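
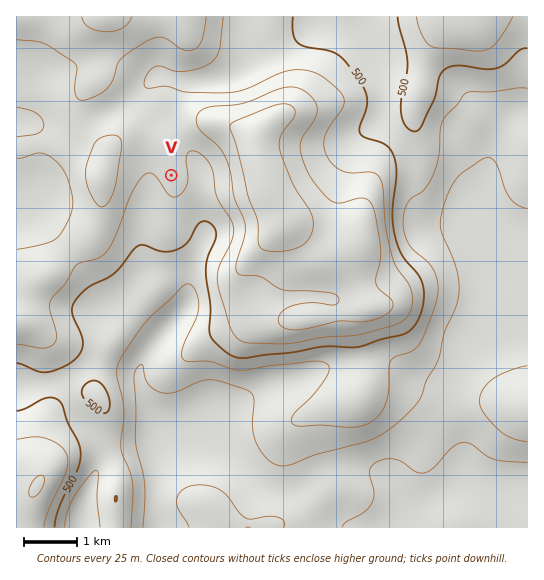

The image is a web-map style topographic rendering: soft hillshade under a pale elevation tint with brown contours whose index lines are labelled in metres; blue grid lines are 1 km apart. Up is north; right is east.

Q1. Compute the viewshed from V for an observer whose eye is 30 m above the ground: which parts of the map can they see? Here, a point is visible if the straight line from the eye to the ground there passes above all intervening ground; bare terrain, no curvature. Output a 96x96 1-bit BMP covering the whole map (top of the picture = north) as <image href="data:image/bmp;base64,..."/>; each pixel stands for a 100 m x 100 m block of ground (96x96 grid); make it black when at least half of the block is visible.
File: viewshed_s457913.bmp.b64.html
<image width="96" height="96" href="data:image/bmp;base64,Qk2+BAAAAAAAAD4AAAAoAAAAYAAAAGAAAAABAAEAAAAAAIAEAAATCwAAEwsAAAIAAAAAAAAA////AAAAAAAGAB////+AAAAAAAAAAB/8f/+AAAAAAAAAAB/8f/8AAAAAAAAAAB////4AAAAAAAAAAD////wAAAAAAAAAAH////gAAAAAAACAAf////AAAAAAAAD8Af///+AAAAAAAAD/Af///8AAAAAAAAD/gP///4AAAAAAAAD/4P///wAAAAAAAAD/+P///AAAAAAAAAD/+H//8AAAAAAAAAD/+H//wAAAAAAAAAD/+H//AAAAAAAAAAD/+D/wAAAAAAAAAAD/8D/gAAAAAAAAAAD/8D/AAAAAAAAAAAD/4D/AAAAAAAAAAAD/4D+AAAAAAAAAAAD/4D+AAAAAAAAAAAD/4H+AAAAAAAAAAAA/4H+AAAAAAAAAAAAf4P+AAAAAAAAAAAAP8/+AAAAAAAAAAAAD//+AAAAAAAAAAAAB//+AAAAAAAAAAAAA///AAAAAAAAAAAAAf//4AAAAAAAAAAAAP//8AAAAAAAAAAAAH/H+AAAAAAAAAAAAH/D/AAAAAAAAAAAAP/B/gAAAAAAAAAAA//A/wAAAAAAAAAAD//gf4AAAAAAAAAAH//wP+AAAAAAAAAAP//4H/8AAAAAAAAAf//4D//4AAAAAAAB///8D///wAAAAAAD///8B///gAAAAAAD///+B/+AAAAAAAAD///+A/8AAAAAAAAD////A/4AAAAAAAAD/9//g/4AAAAAAAAD/4f/4/wAAAAAAAAD/4P///4AAAAAAAAD/4H///4AAAAAAAAD/wH///8AAAAAAAAD/wH///8AAAAAAAAD/gP///+AAAAAAAAD/AP/5//AAAAAAAAAAAf/5//gAAAAAAAAAAf////wAAAAAAAAAAf////4AAAAAAAAAAf////8AAAAAAAAAAf////+AAAAAAAAAAf////+AAAAAAAAAAf////+AAAAAAAAAAP////+AAAAAAAAAAP////8AAAAAAAAAAP////8AAAAAAAAAAP////4AAAAAAAAAAP////4AAAAAAAAAAP////4AAAAAAAAAAP////4AAAAAAAAAAP////wAAAAAAAAAAP////wAAAAAAAAAAP////wAAAAAAAAAAP////gAAAAAAAAAAH////gAAAAAAAAAAH////gAAAAAAAAAAH////gAAAAAAAAAAD////AAAAAAAAAAAD////AAAAAAAAAAAB////AAAAAAAAAAAA///8AAAAAAAAAAAAf/+AAAAAAAAAAAHAf/4AAAAAAAAAAAH///gAAAAAAAAAAAH///AAAAAAAAAAAAH//+AAAAAAAAAAAAD//+AAAAAAAAAAAAB//+AAAAAAAAAAAAA//+AAAAAAAAAAAAAf//gAAAAAAAAAAAAP//wAAAAAAAAAAAAH//4AAAAAAAAAAAAP//8AAAAAAAAAAAA///+AAAAAAAAAAAf////AAAAAAAAADB/////AAAAAAAAAD/////+AAAAAAAAAD/////8AAAAAAAAAD/////8AAAAAAAAAD/D///4AAAAAAAAAD+Af//wAAAAAAAAAA="/>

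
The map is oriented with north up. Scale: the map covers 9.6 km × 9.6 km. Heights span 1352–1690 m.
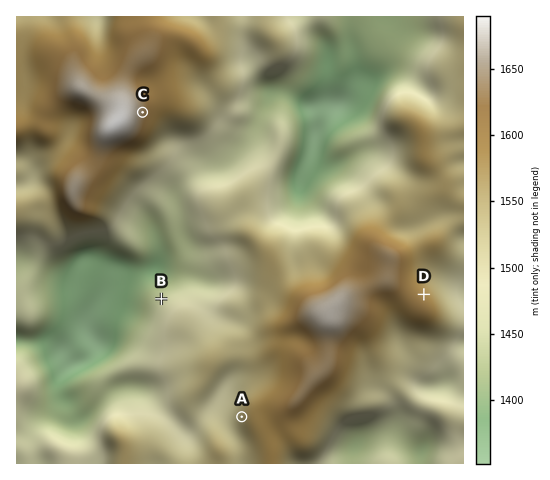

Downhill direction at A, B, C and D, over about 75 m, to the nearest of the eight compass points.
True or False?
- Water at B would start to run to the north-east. False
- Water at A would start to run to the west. True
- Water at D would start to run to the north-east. True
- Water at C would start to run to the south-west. False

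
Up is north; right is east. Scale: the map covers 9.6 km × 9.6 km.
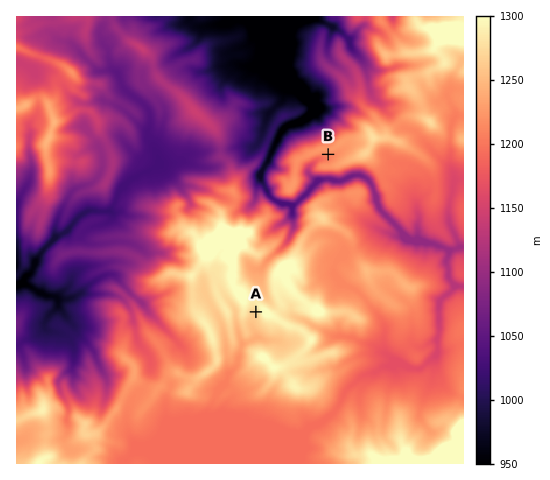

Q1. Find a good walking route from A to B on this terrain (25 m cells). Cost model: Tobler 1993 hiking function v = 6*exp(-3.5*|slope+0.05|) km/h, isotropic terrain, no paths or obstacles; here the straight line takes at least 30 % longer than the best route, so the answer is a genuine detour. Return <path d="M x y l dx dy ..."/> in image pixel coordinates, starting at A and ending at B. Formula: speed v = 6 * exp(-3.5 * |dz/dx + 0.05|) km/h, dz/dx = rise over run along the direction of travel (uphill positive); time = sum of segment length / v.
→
<path d="M256 312l0-7 2-5 0-20 9-18 3-3 1-2 15-15 7-14 0-4 4-7 0-3-2-3 0-3 6-12 4-3 6-12 0-3-2-3 0-6 2-2 7-7 9-5 1-1"/>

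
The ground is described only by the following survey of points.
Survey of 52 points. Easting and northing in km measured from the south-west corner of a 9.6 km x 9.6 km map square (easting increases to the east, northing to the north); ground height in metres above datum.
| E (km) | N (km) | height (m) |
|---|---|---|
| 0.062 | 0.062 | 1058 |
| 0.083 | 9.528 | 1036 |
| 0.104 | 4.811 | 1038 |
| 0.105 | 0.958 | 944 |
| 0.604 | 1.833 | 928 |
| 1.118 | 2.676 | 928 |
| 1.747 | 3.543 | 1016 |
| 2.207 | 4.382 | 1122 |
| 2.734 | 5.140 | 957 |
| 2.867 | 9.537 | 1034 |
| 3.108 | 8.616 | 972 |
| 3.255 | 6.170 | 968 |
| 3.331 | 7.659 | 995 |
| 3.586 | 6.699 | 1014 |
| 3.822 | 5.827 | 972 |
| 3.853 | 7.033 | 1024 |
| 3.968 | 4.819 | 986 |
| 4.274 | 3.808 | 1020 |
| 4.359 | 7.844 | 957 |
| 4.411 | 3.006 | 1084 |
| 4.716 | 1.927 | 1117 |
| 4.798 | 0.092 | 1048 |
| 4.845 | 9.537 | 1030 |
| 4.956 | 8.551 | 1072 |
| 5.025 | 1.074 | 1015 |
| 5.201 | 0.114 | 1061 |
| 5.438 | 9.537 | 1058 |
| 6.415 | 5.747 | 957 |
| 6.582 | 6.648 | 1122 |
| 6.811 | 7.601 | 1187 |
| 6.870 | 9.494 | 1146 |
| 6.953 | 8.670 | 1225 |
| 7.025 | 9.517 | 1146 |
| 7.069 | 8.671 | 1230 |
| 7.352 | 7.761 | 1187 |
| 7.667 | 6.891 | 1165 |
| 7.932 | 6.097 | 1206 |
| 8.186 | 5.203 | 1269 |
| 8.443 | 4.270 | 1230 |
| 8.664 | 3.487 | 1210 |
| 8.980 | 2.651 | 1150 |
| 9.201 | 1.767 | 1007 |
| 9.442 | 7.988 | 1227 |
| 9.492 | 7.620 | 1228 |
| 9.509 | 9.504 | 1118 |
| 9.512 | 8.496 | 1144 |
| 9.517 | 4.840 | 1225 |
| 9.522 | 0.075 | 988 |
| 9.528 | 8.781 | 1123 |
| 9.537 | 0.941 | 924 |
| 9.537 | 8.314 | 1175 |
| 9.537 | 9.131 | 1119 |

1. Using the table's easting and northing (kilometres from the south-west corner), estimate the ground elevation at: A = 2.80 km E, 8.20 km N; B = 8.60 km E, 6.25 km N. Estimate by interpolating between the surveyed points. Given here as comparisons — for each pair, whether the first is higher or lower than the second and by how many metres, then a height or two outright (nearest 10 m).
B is higher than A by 270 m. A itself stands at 980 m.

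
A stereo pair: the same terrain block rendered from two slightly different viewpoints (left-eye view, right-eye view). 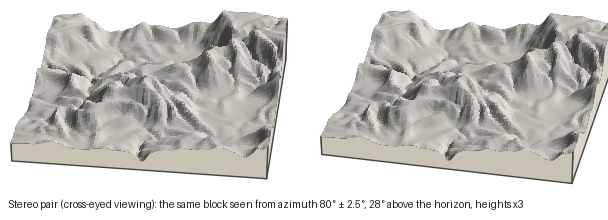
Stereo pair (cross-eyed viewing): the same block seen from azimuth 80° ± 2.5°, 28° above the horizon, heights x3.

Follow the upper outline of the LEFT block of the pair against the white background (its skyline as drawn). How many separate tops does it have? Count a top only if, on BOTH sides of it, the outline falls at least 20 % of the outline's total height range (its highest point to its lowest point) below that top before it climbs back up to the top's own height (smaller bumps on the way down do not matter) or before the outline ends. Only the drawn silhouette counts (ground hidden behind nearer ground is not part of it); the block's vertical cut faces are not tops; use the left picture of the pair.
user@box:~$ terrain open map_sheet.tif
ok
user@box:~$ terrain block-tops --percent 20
0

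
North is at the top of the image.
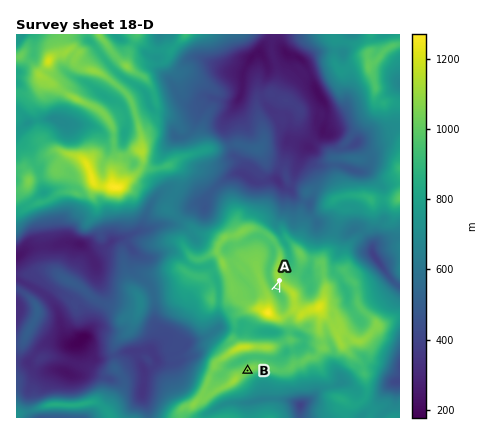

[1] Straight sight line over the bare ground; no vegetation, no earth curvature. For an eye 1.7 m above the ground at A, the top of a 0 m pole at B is hidden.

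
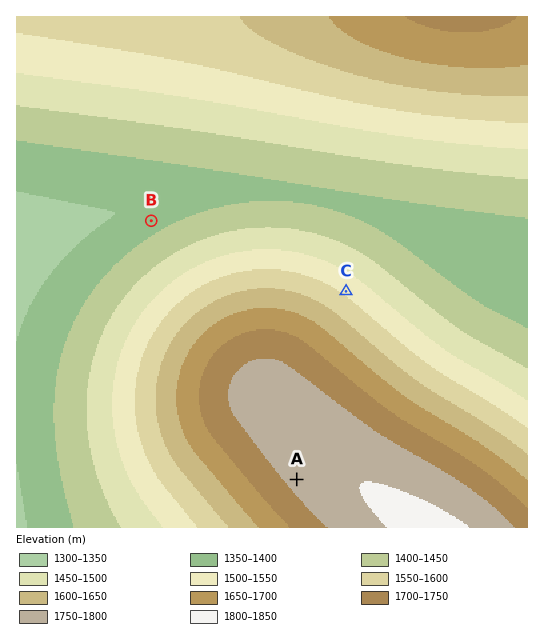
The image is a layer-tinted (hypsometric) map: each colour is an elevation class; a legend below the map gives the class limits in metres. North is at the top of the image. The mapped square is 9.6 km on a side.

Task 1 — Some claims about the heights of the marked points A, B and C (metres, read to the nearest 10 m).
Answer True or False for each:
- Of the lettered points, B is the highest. False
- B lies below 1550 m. True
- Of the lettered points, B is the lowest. True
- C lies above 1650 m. False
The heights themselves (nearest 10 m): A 1770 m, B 1380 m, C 1540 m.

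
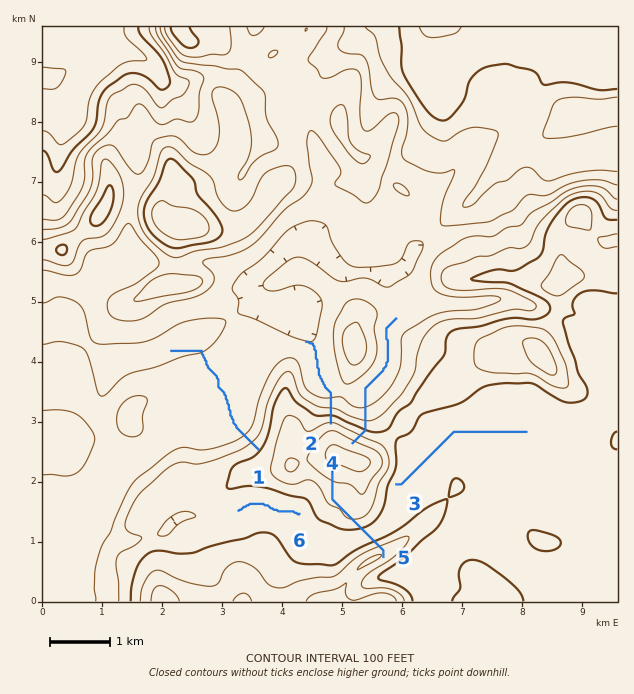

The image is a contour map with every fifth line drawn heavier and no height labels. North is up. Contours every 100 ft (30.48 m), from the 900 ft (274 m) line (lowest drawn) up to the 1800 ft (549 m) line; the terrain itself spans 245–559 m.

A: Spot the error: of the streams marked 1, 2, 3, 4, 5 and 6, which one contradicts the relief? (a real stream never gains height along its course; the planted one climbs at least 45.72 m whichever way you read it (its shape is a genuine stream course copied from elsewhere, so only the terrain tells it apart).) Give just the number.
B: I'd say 5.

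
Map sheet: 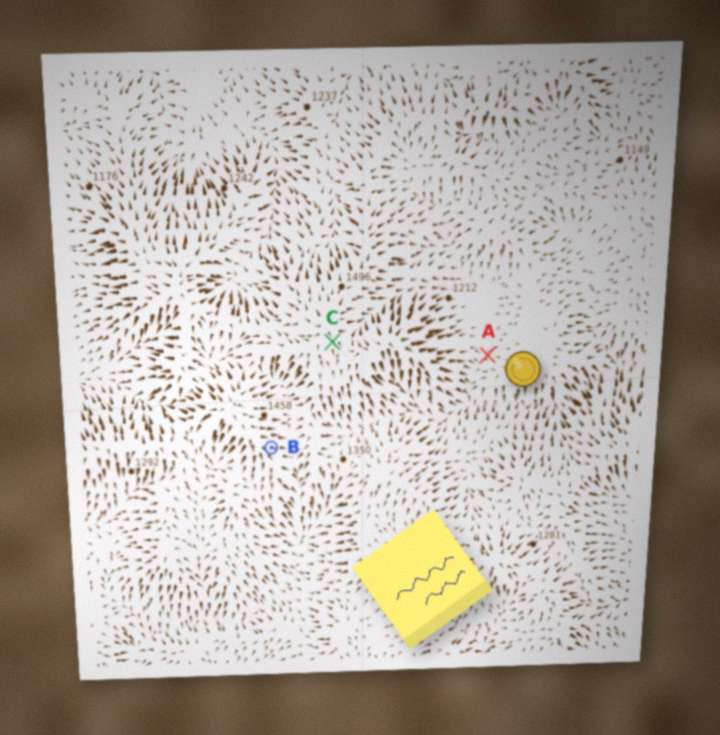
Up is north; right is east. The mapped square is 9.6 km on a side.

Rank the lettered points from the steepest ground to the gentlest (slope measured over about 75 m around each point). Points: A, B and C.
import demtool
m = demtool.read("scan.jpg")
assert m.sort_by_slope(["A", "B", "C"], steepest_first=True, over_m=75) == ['B', 'C', 'A']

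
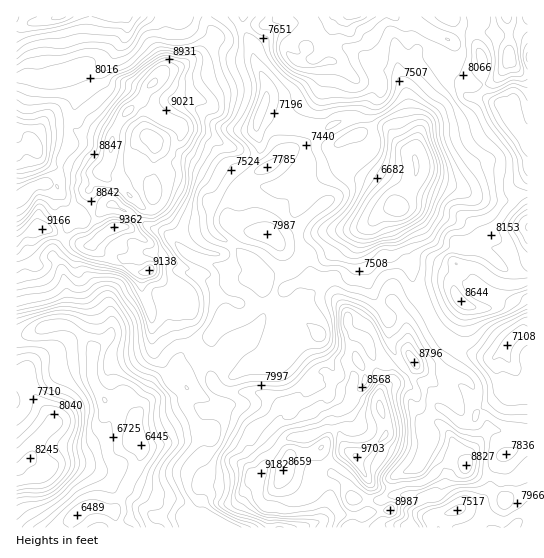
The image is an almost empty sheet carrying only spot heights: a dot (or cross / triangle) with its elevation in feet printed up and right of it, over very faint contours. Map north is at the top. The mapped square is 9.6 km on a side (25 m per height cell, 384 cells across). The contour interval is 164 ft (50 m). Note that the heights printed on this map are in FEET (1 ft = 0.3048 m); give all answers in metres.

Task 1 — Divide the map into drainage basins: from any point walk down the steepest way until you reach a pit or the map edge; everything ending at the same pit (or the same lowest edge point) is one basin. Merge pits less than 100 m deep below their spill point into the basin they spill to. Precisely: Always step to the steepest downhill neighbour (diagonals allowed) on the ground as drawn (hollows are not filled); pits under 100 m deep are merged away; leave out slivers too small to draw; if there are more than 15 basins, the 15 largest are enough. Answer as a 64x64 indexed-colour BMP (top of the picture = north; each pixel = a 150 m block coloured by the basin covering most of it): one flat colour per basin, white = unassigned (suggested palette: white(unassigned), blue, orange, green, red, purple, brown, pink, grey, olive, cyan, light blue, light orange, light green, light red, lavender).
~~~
<image width="64" height="64" href="data:image/bmp;base64,Qk12CAAAAAAAAHYAAAAoAAAAQAAAAEAAAAABAAQAAAAAAAAIAAATCwAAEwsAABAAAAAAAAAA////ALR3HwAOf/8ALKAsACgn1gC9Z5QAS1aMAMJ34wB/f38AIr28AM++FwDox64AeLv/AIrfmACWmP8A1bDFACIiIiIiIiIiIiIiIiIiIiIRERERERERERZmZmZmZmZmIiIiIiIiIiIiIiIiIiIiIhERERERERERZmZmZmZmZmYiIiIiIiIiIiIiIiIiIiIhERERERERERZmZmZmZmZmZiIiIiIiIiIiIiIiIiIiIhERERERERERERFmZmZmZmZmIiIiIiIiIiIiIiIiIiIiEREREREREREREREWZmZmZmYiIiIiIiIiIiIiIiIiIiIRERERERERERERERZmZmZmZiIiIiIiIiIiIiIiIiIiIhERERERERERERERZmZmYRFmIiIiIiIiIiIiIiIiIiIiIREREREREREREREWZmEREREiIiIiIiIiIiIiIiIiIiIhERERERERERERERERERERESIiIiIiIiIiIiIiIiIiIiIRERERERERERERERERERERIiIiIiIiIiIiIiIiIiIiIiEREREREREREREREREREREiIiIiIiIiIiIiIiIiIiIiIhERERERERERERERERERESIiIiIiIiIiIiIiIiIiIiIhERERERERERERERERFVVVIiIiIiIiIiIiIiIiIiIiIiEREREREREREREREREVVVUiIiIiIiIiIiIiIiIiIiIiIREREREREREREREREVVVVSIiIiIiIiIiIiIiIiIiIiIhERERERERERERERERVVVVIiIiIiIiIiIiIiIiIiIiIRERERERERERERERERVVVVUiIiIiIiIiIiIiIiIhERERERERERERERERERERFVVVVSIiIiIiIiIiIiIiIiERERERERERERERERERERFVVVVVIiIiIiIiIiIiIiIiERERERERERERERERERVVVVVVVVUiIiIiIiIiIiIiIiIRERERERERERERERERERVVVVVVVSIiIiIiIiIiIiIiIREREREREREREREREREREVVVVVVVIiIiIiIiIiIiIiIhERERERERERERERERERERVVVVVVUiIiIiIiIiIiIiIhEREREREREREREREREREREVVVVVVSIiIiIiIiIiIiIhERERERERERERERERERERERFVVVVVIiIiIiIiIiIiIiEREREREREREREREREREREREVVVVVUiIiIiIiIiIiIiIRERERERERERERERERERERERVVVVVSIiIiIiIiIiIiIhERERERERERERERERERERERFVVVVVIiIiIiIiIiIiIREREREREREREREREREREREREREVVVUiIiIiIiIiIiIhERERERERERERERERERERERERERVVVSIiIiIiIiIiIiEREREREREREREREREREREREREREVEVIiIiIiIiIiIiEREREREREREREREREREREREREREREREiIiIiIiIiERERERERERERERERERERERERERERERERESIREiIiIhERERERERERERERERERERERERERERERERERIRERIiIREREREREREREREREREREREREREREREREREREREREREREREREREREREREREREREREREREREREREREREREREREREREREREREREREREREREREREREREREREREREREREREREREREREREREREREREREREREREREREREREREREREREREREREREREREREREREREREREREREREREREREREREREREREREREREREREREREREREREREREREREREREREREREREREREREREREREREREREREREREREREREREREREREREREREREREREREREREREREREREREREREREREREREREREREREREREREREREREREREREREREREREREREREREREREREREREREREREREREREREREREREREREREREREREREREREREREREREREREREREREREREREREREREREREREREREREREREREREREREREREREzMREREREREREREREREREREREREREREREREREREREREzMzERERERERERERERERERERFBEREREREREREREREREzMzMzEREREREREREREREREREUQRERERERERERERERMzMzMzMzERERERERERERERERERREEREUREERERERETMzMzMzMzMxERERERERERERERERdERERERERBERERMzMzMzMzMzMzMRERERERERERERERd0REREREREERETMzMzMzMzMzMzMxERERERERERERERF3RERERERERBETMzMzMzMzMzMzMzERERERERERERERF3dEREREREREQzMzMzMzMzMzMzMzERERERERERERERF3d0REREREREREMzMzMzMzMzMzMzMRERERERERERERF3d3RERERERERERDMzMzMzMzMzMzMzEREREREREREREXd3dEREREREREREQzMzMzMzMzMzMzMREREREREREREXd3d0REREREREREREQzMzMzMzMzMzMxERERERERERERd3d3REREREREREREREQzMzMzMzMzERERERERERERERF3d3dEREREREREREREREMzMzMzMzMREREREREREREREXd3d0RERERERERERERERDMzMzMzMzMxERERERERERERd3d3REREREREREREREREQTMzMzMzMzERERERERERERd3d3dEREREREREREREREQRETMzMzMzMxEREREREREREXd3d0RERERERERERERERBEREREzMzMzERERERERERERd3d3"/>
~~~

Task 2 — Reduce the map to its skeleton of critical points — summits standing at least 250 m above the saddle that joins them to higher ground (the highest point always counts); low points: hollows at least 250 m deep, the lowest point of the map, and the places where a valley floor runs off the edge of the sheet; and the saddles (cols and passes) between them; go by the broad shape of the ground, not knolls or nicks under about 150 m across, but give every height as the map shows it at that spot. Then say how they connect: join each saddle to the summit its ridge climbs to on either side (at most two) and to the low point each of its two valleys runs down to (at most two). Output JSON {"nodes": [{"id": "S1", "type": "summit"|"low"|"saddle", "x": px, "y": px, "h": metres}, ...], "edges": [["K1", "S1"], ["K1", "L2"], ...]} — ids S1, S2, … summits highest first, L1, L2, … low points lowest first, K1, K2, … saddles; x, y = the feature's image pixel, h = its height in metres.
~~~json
{"nodes": [
{"id": "S1", "type": "summit", "x": 357, "y": 457, "h": 2957},
{"id": "S2", "type": "summit", "x": 129, "y": 111, "h": 2868},
{"id": "S3", "type": "summit", "x": 527, "y": 227, "h": 2708},
{"id": "S4", "type": "summit", "x": 29, "y": 458, "h": 2513},
{"id": "L1", "type": "low", "x": 397, "y": 207, "h": 1810},
{"id": "L2", "type": "low", "x": 141, "y": 445, "h": 1964},
{"id": "L3", "type": "low", "x": 59, "y": 17, "h": 2027},
{"id": "K1", "type": "saddle", "x": 67, "y": 129, "h": 2543},
{"id": "K2", "type": "saddle", "x": 197, "y": 347, "h": 2378},
{"id": "K3", "type": "saddle", "x": 430, "y": 314, "h": 2372},
{"id": "K4", "type": "saddle", "x": 243, "y": 27, "h": 2308},
{"id": "K5", "type": "saddle", "x": 317, "y": 135, "h": 2238},
{"id": "K6", "type": "saddle", "x": 122, "y": 497, "h": 2031}],
"edges": [["K1", "S2"], ["K1", "L1"], ["K1", "L3"], ["K2", "S1"], ["K2", "S2"], ["K2", "L1"], ["K2", "L2"], ["K3", "S1"], ["K3", "S3"], ["K3", "L1"], ["K4", "S2"], ["K4", "S3"], ["K4", "L1"], ["K5", "S1"], ["K5", "S3"], ["K5", "L1"], ["K6", "S1"], ["K6", "S4"], ["K6", "L2"]]}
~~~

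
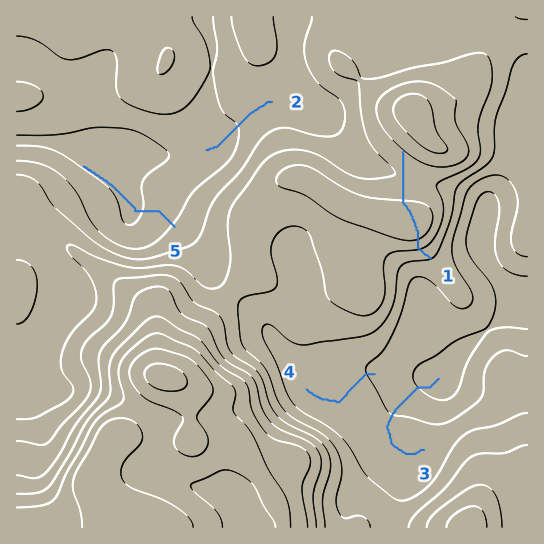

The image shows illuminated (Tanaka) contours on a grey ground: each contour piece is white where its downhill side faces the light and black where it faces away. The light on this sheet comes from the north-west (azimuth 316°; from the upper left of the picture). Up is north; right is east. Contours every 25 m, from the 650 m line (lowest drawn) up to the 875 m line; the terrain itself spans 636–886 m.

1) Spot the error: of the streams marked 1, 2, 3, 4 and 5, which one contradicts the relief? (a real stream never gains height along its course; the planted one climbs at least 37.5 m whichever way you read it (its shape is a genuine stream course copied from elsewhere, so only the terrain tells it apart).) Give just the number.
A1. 1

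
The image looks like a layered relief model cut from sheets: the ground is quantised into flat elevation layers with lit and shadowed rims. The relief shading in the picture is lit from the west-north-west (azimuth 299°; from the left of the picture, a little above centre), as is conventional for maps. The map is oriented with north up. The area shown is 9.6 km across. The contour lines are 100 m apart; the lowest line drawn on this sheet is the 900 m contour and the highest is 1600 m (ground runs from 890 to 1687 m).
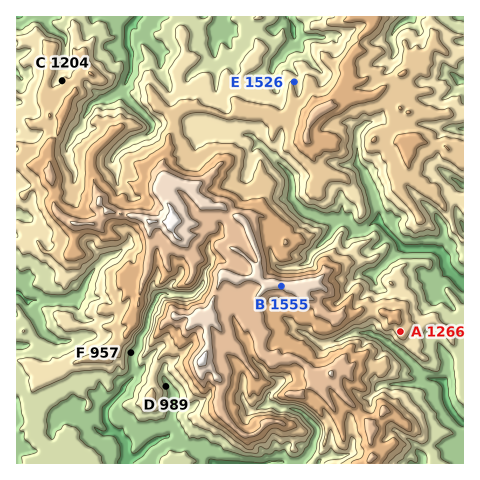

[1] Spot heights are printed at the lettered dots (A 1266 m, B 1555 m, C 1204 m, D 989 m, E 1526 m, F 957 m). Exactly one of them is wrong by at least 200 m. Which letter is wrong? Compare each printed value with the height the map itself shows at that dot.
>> E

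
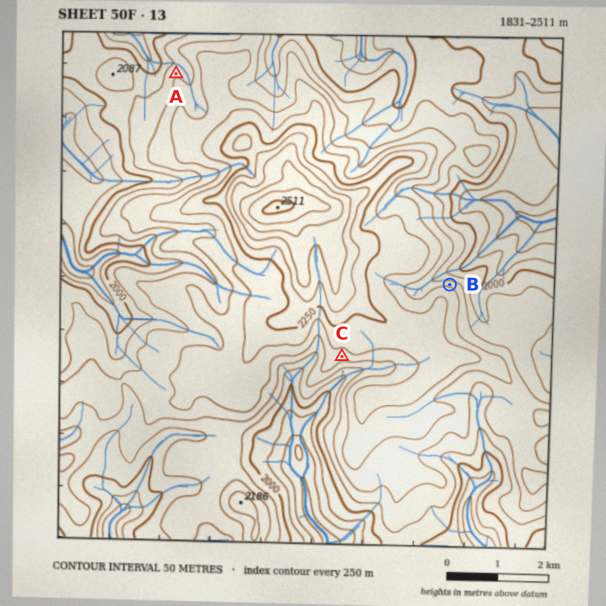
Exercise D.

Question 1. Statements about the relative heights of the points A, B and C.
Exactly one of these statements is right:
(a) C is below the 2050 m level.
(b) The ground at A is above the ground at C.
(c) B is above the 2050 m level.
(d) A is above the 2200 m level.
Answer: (c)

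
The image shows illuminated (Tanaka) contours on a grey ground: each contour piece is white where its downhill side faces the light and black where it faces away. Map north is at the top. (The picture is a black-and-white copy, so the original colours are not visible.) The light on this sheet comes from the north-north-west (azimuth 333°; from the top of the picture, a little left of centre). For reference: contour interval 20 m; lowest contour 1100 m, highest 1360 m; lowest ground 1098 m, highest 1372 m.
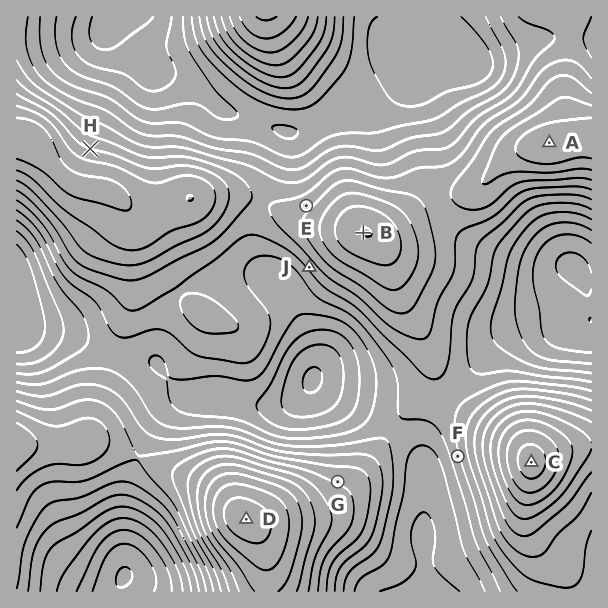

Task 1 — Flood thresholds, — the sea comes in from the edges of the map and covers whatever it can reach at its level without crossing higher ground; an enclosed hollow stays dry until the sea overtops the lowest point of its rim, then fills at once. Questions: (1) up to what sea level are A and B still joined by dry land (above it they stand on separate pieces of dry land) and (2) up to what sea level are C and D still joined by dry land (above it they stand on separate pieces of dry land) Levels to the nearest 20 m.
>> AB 1260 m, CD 1200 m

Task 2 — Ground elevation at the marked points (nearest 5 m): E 1255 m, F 1215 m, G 1260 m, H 1260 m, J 1225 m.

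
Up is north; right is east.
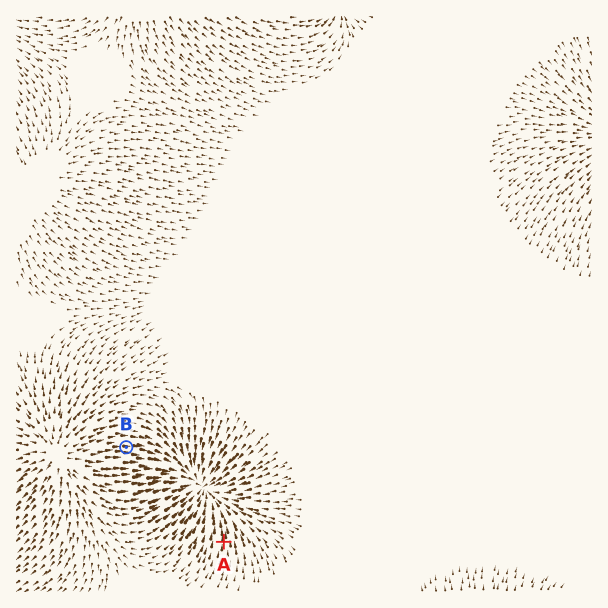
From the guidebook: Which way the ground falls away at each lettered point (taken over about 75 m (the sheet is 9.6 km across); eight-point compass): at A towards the N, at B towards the E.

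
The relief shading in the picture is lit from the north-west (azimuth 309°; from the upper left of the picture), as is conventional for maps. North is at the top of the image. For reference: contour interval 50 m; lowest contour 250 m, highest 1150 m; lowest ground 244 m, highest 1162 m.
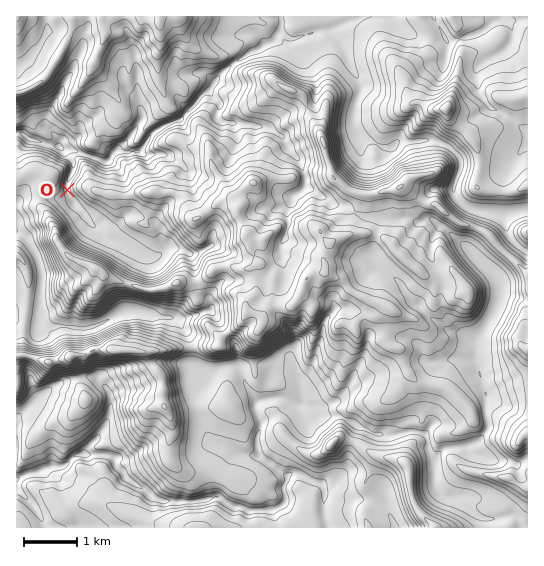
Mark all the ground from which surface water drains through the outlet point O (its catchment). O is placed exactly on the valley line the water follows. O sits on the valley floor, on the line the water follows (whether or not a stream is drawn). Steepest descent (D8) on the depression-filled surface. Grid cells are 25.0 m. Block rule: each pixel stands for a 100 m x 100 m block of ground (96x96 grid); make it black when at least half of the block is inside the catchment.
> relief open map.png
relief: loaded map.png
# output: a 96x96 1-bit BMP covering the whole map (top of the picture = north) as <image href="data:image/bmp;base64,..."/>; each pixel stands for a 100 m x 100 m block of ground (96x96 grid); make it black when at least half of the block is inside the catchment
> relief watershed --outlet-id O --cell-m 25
<image width="96" height="96" href="data:image/bmp;base64,Qk2+BAAAAAAAAD4AAAAoAAAAYAAAAGAAAAABAAEAAAAAAIAEAAATCwAAEwsAAAIAAAAAAAAA////AAAAAAAAAAAAAAAAAAAAAAAAAAAAAAAAAAAAAAAAAAAAAAAAAAAAAAAAAAAAAAAAAAAAAAAAAAAAAAAAAAAAAAAAAAAAAAAAAAAAAAAAAAAAAAAAAAAAAAAAAAAAAAAAAAAAAAAAAAAAAAAAAAAAAAAAAAAAAAAAAAAAAAAAAAAAAAAAAAAAAAAAAAAAAAAAAAAAAAAAAAAAAAAAAAAAAAAAAAAAAAAAAAAAAAAAAAAAAAAAAAAAAAAAAAAAAAAAAAAAAAAAAAAAAAAAAAAAAAAAAAAAAAAAAAAAAAAAAAAAAAAAAAAAAAAAAAAAAAAAAAAAAAAAAAAAAAAAAAAAAAAAAAAAAAAAAAAAAAAAAAAAAAAAAAAAAAAAAAAAAAAAAAAAAAAAAAAAAAAAAAAAAAAAAAAAAAAAAAAAAAAAAAAAAAAAAAAAAAAAAAAAAAAAAAAAAAAAAAAAAAAAAAAAAAAAAAAAAAAAAAAAAAAAAAAAAAAAAAAAAAAAAAAAAAAAAAAAAAAAAAAAAAAAAAAAAAAAAAAAAAAAAAAAAAAAAAAAAAAAAAAAAAAAAAAAAAAAAAAAAAAAAAAAAAAAAAAAAAAAAAAAAAAAAAAAAAAAAAAAAAAAAAAAAAAAAAAAAAAAAAAAAAAAAAAAAAAAAAAAAAAAAAAAAAAAAAAAAAAAAAAAAAAAAAAAAAAAAAAAAAAAAAAAAAAAAAAAAAAAAAAAAAAAAAP4AAAAAAAAAAAAAB//4AAAAAAAAAAAAH//8AAAAAAAAAAAAf//+CAAAAAAAAAAB/////gAAAAAAAAAH/////gAAAAAAAAAf/////AAAAAAAAAA//////AAAAAAAAAA//////AAAAAAAAAB/////+AAAAAAAAAB/////+AAAAAAAAAB/////+AAAAAAAAAD/////8AAAAAAAAAD////n8AAAAAAAAAH////D8AAAAAAAAAP////B4AAAAAAAAAP////AQAAAAAAAAAP/+P8AAAAAAAAAAAPPgAAAAAAAAAAAAAGAAAAAAAAAAAAAAAAAAAAAAAAAAAAAAAAAAAAAAAAAAAAAAAAAAAAAAAAAAAAAAAAAAAAAAAAAAAAAAAAAAAAAAAAAAAAAAAAAAAAAAAAAAAAAAAAAAAAAAAAAAAAAAAAAAAAAAAAAAAAAAAAAAAAAAAAAAAAAAAAAAAAAAAAAAAAAAAAAAAAAAAAAAAAAAAAAAAAAAAAAAAAAAAAAAAAAAAAAAAAAAAAAAAAAAAAAAAAAAAAAAAAAAAAAAAAAAAAAAAAAAAAAAAAAAAAAAAAAAAAAAAAAAAAAAAAAAAAAAAAAAAAAAAAAAAAAAAAAAAAAAAAAAAAAAAAAAAAAAAAAAAAAAAAAAAAAAAAAAAAAAAAAAAAAAAAAAAAAAAAAAAAAAAAAAAAAAAAAAAAAAAAAAAAAAAAAAAAAAAAAAAAAAAAAAAAAAAAAAAAAAAAAAAAAAAAAAAAAAAAAAAAAAAAAAAAAAAAAAAAAAAAAAAAAAAAAAAAAAAAAAAAAAAAAAA="/>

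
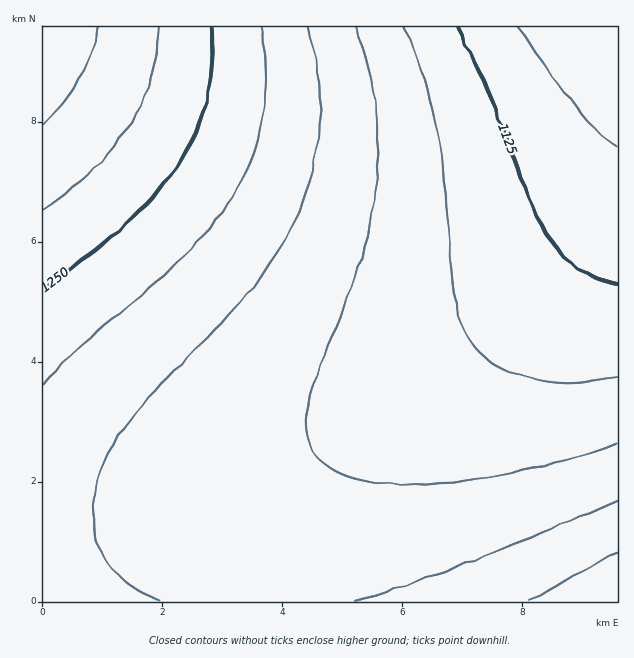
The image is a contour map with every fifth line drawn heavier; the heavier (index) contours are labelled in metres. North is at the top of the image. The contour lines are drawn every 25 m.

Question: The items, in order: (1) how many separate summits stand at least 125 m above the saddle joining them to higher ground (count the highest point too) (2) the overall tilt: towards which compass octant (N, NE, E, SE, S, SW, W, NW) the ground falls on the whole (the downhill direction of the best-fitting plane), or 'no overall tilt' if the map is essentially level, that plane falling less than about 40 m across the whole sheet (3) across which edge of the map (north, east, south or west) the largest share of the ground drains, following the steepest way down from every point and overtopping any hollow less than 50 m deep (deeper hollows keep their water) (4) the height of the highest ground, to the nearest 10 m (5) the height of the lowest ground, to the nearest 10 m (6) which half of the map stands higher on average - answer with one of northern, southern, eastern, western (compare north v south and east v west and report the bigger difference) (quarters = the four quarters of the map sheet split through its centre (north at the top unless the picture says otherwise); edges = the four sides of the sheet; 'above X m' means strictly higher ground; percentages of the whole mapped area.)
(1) There is 1 summit with 125 m or more of prominence.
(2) The general tilt is down to the east (the land rises towards the west).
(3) The largest share of the runoff leaves by the eastern edge.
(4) The highest ground is at about 1320 m.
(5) About 1080 m is the lowest elevation on the sheet.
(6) The western half stands higher on average than the eastern half.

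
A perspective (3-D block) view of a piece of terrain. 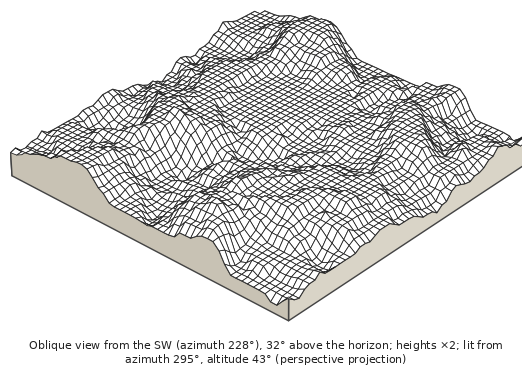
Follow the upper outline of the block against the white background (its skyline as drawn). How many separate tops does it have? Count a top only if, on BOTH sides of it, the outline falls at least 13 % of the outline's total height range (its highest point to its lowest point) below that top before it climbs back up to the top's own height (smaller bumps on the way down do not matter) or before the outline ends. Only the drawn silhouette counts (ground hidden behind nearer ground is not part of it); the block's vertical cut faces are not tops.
2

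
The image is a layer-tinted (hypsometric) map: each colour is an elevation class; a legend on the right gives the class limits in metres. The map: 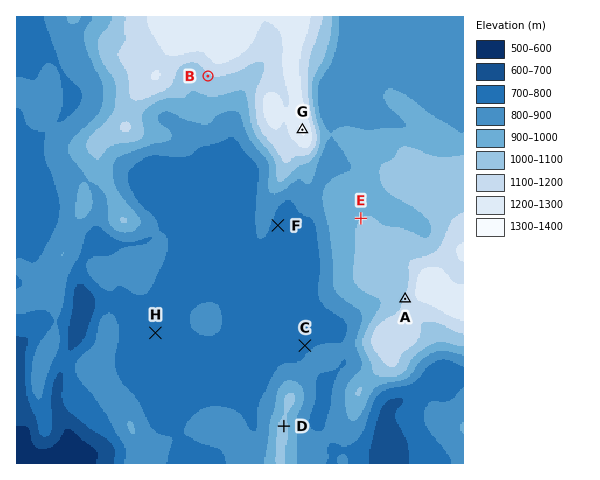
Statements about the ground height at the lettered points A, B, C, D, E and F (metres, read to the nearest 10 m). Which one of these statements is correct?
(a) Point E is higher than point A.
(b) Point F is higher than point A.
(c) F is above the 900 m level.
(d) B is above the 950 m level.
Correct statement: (d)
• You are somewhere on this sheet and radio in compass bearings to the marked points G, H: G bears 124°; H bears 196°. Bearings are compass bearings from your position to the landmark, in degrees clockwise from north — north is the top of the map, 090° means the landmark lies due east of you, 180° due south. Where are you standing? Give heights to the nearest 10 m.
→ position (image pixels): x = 228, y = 80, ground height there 1070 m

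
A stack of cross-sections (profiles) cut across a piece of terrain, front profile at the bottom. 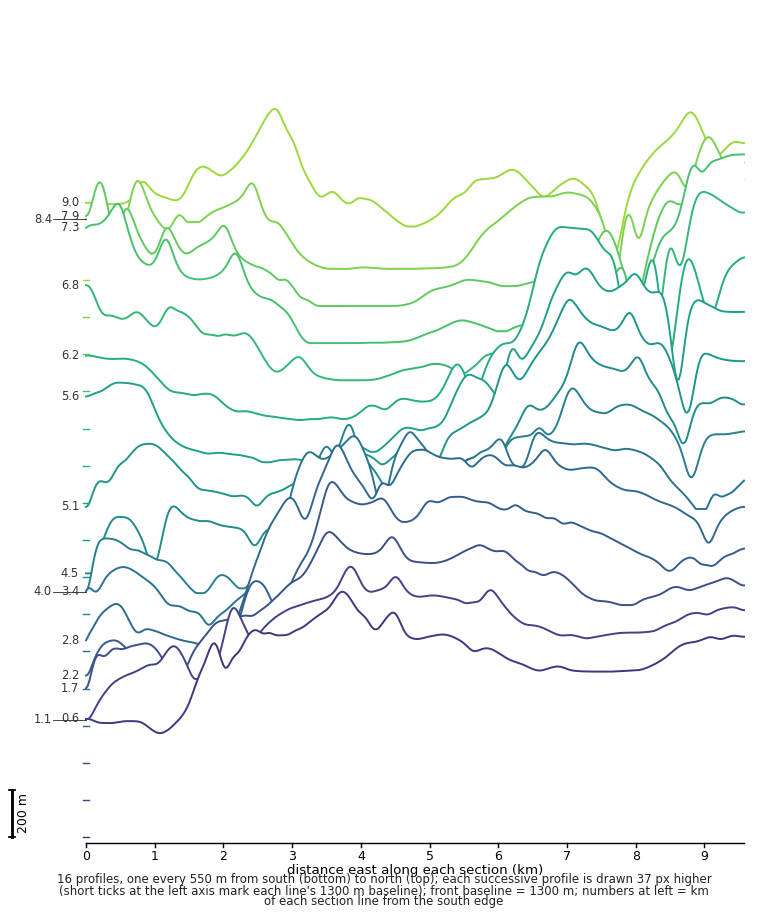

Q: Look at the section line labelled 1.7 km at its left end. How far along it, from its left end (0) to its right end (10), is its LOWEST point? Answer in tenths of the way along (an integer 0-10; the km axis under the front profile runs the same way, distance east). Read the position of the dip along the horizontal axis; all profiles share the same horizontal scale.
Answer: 0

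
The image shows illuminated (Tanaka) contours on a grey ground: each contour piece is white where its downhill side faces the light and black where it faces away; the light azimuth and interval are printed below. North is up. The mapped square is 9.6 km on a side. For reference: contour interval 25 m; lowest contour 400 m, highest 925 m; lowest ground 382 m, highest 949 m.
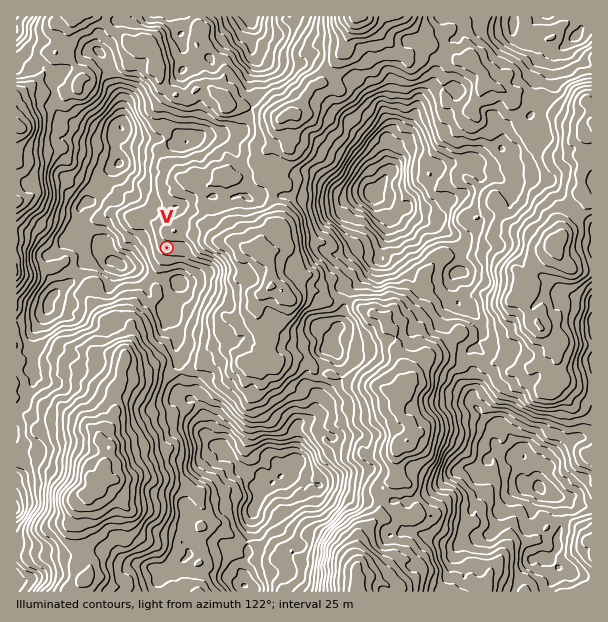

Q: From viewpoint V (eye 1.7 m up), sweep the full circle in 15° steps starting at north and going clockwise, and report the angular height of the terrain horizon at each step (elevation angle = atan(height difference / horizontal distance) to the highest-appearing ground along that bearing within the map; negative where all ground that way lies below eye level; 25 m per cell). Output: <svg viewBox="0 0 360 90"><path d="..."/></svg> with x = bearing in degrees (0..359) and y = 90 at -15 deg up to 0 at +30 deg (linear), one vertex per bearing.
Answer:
<svg viewBox="0 0 360 90"><path d="M0 57l15-1 15 3 15 4 15-6 15-6 15 4 15 2 15-4 15-7 15-5 15-2 15 2 15 2 15-1 15-5 15-4 15 2 15 5 15 3 15 3 15 3 15-1 15 5"/></svg>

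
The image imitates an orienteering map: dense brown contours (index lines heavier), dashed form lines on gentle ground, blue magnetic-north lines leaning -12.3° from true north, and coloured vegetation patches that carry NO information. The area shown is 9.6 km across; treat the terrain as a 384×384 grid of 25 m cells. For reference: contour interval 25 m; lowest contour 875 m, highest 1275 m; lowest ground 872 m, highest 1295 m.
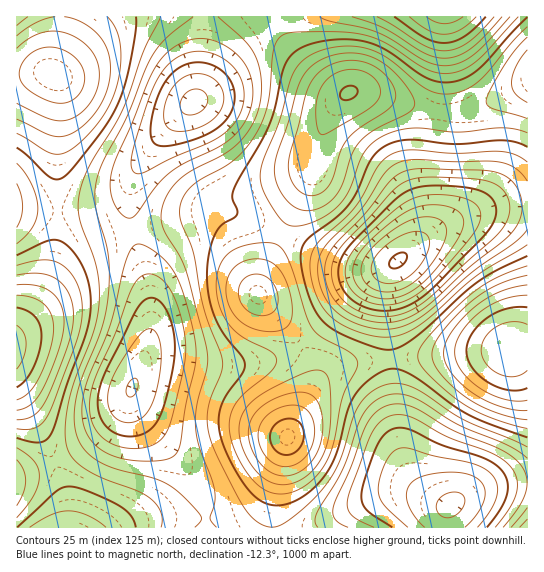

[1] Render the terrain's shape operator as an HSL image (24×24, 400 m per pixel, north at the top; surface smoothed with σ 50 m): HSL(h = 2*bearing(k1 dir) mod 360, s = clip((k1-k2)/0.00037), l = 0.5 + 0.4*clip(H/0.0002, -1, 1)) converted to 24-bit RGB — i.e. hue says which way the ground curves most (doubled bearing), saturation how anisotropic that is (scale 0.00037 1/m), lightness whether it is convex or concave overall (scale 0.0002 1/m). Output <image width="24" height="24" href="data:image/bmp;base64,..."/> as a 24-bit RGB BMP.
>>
<image width="24" height="24" href="data:image/bmp;base64,Qk32BgAAAAAAADYAAAAoAAAAGAAAABgAAAABABgAAAAAAMAGAAATCwAAEwsAAAAAAAAAAAAA3KZD2ppSvIVbnmlpo3CUsnuznn67bmTBR0HBbUeopE9rxH4wvsYRUaAAHXEAIWYFYHMWiVkbdjsfPjQmFCYdEzUjMGMrq6s5zs4U39Y4trxlf52JfH+nloOxo36xkFqodTuIfCtvpCRD61Mb9sQwqfESI60KDm8ZJFkja1U6ikE2bEk8KkApECoVGTgRXnkXe88Jje4ta9NZY7qeZIaxjWqvuFejqDeDfSVsdCJnqjNu3IN48Ny61+iwYNF2Ip5/ImRqQUJljkZjmT5NYz46LjYjHzQUP24RQP8ET/8vMO5CM72GQm2PfUOTtS6ItyJ8mSeKdjSZiWm73s7e7Obf6+rgts/OP3yqHj1nKSlXeTtlpzBRly9FYzo5Rl0zPZ4eVPtISv8/Du8iIoVRJkNPSixZkit1uzGNqEm4VGHDfLDc1OXr6eTi8Nvd36vEl0SoLyFTIxw5VS9OkTNSsTdbm1RqcZNoTdJNkeyKce1aL74mH1UzESEkGhwxYjpqoVyUkIOocLXDZ9fQlNG72s278quq+WWK1RyEaCFuMB9JQC9Xgkp8qmOPrY2moLmumdqivtyusNCBeKJMLlA+DiImDyQvM01ib4GFl6OAb7FiQK09XqI5v6k56mQ9+UNe7DifqyTORB6vLCWtTka7jYS6rLDEvdHOv9vD0si4zKyXqYJzT2BvGEBVCzZJH1NmWHlsq5RRuaQyiJUgXXkYcYkeuKc5xX1/0o7en272ZEb/STf/ZFnwl5Xbu8HWyNTVydLI0rG71qGwx42ofWanJk+MCzxmFTxbREljoVlA0XAlvpgleaQnNbMhMthSeta7lbXmf37/e2f/e1v/km3/uqTozcTdzsrTzMHH0qjC2qXA157AtX7COjiqEylxESFQNTBdl09ly3hrz7OQnc6OYOmNOv+bNPy3OuPpJ2XnGgL9WRH/nFLxzJzi3sLd18TRz7XIzZe01Jew15axyny3hT20Kxp3ERJSJi5nYWaYwrC24uXf3+zjtOfJWueOFc1UF3pCGEVAGSI+NiVkgEegv4mz1LG61rW/zqW6yXSCznZ50Hl+yGiRtTe5VR2IIxlpKU99Rb63mde91ujb5enf2NCyx8dWZ4IdGSoJECgLDiUTESIXM1Yzi6JbwrSHy5+RyoGK0FxC0nlOy4JeuF1wsjizdB+iRCiPO32YMNOKUuJ7i9CA0K6B72hG+UIAoFMGPjoLFSgLCCsOBi0RCUEPM5Eci7o3v5xMyGRF0G8l3Js8yqpVnnJmgEGfciOzbje2Z4+nTcdrLM8wa6A6qF0q6x0A/y0K+UsNnXE5MFo5DTcpBS4bAz4RD2oGQ4MUh4smpWgpxJcr4chGytFXd5VhQECHSCeneEfFoZK0l7OQb6FebWtHeDEwyyEf8G1b5qmbw6OrYHW0J1iRHFhgFlIrEloMI1oNQl0afnUprbo84OJYx9tZZJ5MMmBwJECEQ0q8qZrCx63GsYC3ikahkUCZtm2P2r6z6eDY0sPVh2vMTia0Qy99QV9YNmsqImMaIVgcSXEwdq9I1d5g3eJYfak/KGdRFWRqKJKne6O+uaDNwnjcqT7imUrSuZfA29TD5NzExpiZsEK0eiCVfCuOh1Z/b4dhPolPKndRM31PVp5SztFh5NNftMNDLX1BCm5RBo9vLLKYa3uprVXHuDjct1fQxpOw3b6i5rOC0F1BiDBWbClycjuSkHKrlJatc6CrQJOdOYuCYpB4u71x28Z+zcR2S6pME45aAXFHDmVAMllHZUBbizp2rEuCxW9v5JR48oFg30M5mURpRkKQPm7IfZjXpKLanY3QXlm7S2mXdoCdoLCS0Mmp1MevobSURJ57FmFGCygaESITJScYT0MtgGtHsYVi1Yp/6ZGZ4piysZTLZqLiTLL+aqP5lYvuwYHsu2HeiVq5nJO+pb/BwMzB1sjHya24nHShPENfFiEkFB8aFyUVL1cmPI44YK5nnryn4Mfd7Nzv2trxr9H3X7L/MnD/YTz2y1H47GX0zXvZybjUtMLLuMPFy7S+1ZK0zlirmDKcQyZgJi1OL2ZjLZtiI8xqM9yMa9W4stbZ4OPr3+DsuMbkSHrfEiq8OxKzsR3p7Wvr5aTh2cDLw7S4sKGiuIaVz2aV20iozy3UaCq7Kze6NonHSsu5ONmFF+NnFt9mR9Z0lcuPzMint46Gck2CJCBOHxhNWzGKxG7E263J2KiUzZuHtH9yrGFqu1aAyFqmtV3La07TQVHcVHXOdKCvZ7RWQLcgFaEGFZsEUawXvrwms2kkazUnKB0kEhwhKkhOZIZjwZqH"/>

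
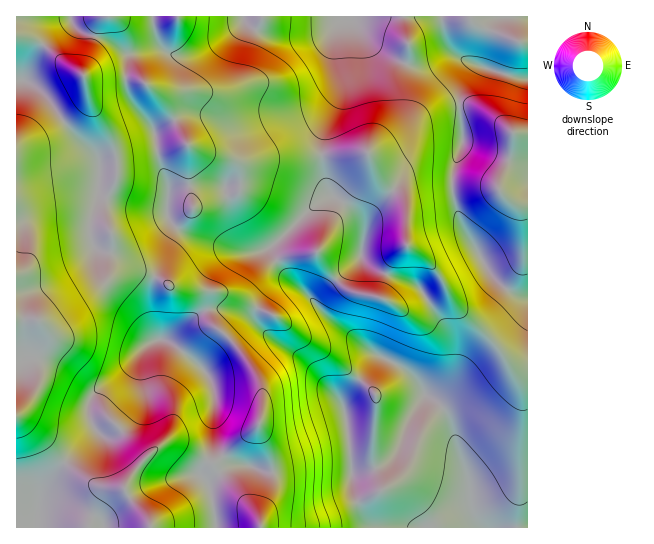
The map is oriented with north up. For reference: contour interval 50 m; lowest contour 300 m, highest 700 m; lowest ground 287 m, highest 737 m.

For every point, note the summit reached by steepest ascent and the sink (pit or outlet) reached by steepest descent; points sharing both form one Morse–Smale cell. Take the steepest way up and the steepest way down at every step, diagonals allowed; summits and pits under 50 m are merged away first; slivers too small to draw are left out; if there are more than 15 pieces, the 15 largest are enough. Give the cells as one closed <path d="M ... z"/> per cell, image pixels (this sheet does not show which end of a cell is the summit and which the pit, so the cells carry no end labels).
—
<path d="M527 16l-456 1 1 6 9 9 26 8 18 12 7 2-5 8 0 28 8 16 20 25 5 34 8 18 0 20-2 6-20-1-44-12-3-3 1-28-3-8-25-24-23-32-14-14-12-7-7 1 1 447 198 0 1-9-7-32 0-6 6-6 16-10 16 0 18 7 7-1-1-13-12-29 4-19 0-17-3-11-21-33-27-26-8-25-7-6-13-2 27 1 14 2 20-1 28-29 9-6 35-5 16 25 14 12 15 6 19 2 21 11 11-3 12-6 13-10 5-6 13 23 37 36 14 19 7 6 14 0 0-69-15-5-21-16-32-56-8-31 1-21 10-26-3-52 4-10 11-16 44 14 9-1z"/><path d="M317 252l-24 3-16 5-30 31-6 2-57-3 13 2 7 6 8 25 27 26 21 33 3 11 0 17-4 19 12 29 1 13 41-3 37 1 2 2 0 15 4 13 12 23 10 6 149 0 1-159-14-2-9-8-12-17-37-36-13-23-5 6-13 10-12 6-11 3-21-11-19-2-15-6-14-12z"/><path d="M70 16l-54 1 0 62 7 1 12 7 14 14 23 32 25 24 3 8-1 28 3 3 36 11 28 2 2-6 0-20-8-18-5-34-20-25-8-16 0-28 5-8-7-2-18-12-26-8-9-9z"/><path d="M479 65l-7 2-12 24 3 52-11 32 1 23 7 23 32 56 21 16 14 4 1-218-19-3z"/><path d="M317 468l-45 5 0 9-12 35 2 11 115-1-9-5-12-23-4-13 0-15-2-2z"/><path d="M247 465l-20 2-18 14 8 47 44-1-1-10 12-35 0-9z"/>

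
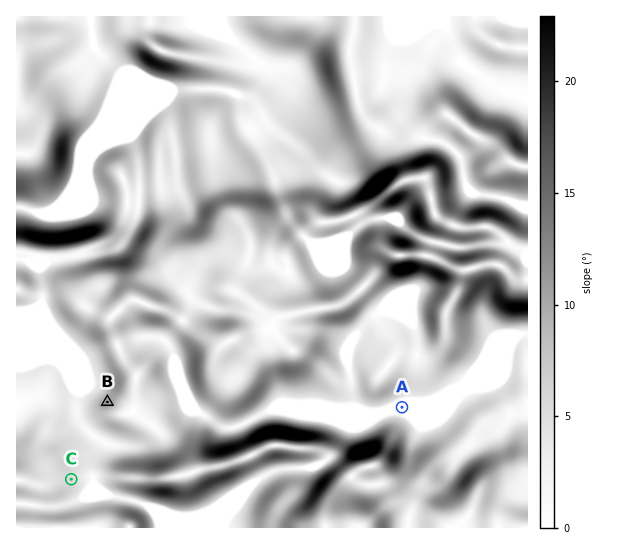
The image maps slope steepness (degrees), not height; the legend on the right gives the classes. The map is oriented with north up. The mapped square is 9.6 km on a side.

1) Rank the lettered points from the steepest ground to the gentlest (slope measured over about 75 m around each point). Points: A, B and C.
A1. B C A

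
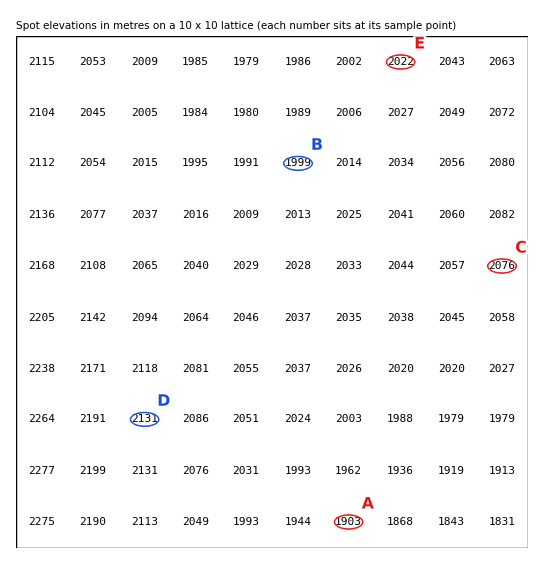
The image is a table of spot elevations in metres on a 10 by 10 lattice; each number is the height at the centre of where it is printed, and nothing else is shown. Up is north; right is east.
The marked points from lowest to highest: A B E C D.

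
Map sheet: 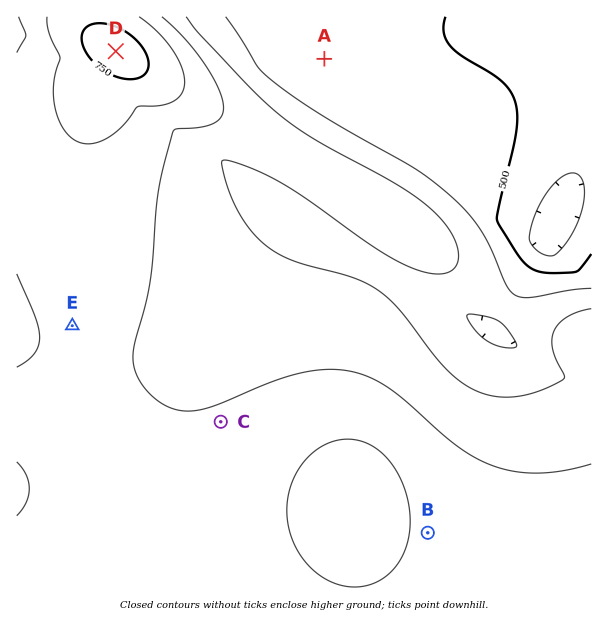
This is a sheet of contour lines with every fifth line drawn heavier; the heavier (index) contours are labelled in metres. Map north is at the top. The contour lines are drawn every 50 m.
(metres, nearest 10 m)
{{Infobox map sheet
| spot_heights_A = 520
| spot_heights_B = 690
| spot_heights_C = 650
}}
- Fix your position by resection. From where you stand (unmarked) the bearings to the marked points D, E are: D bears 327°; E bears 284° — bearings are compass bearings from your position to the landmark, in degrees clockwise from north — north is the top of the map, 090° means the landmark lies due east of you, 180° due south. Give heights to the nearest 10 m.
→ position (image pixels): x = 337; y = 392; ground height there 660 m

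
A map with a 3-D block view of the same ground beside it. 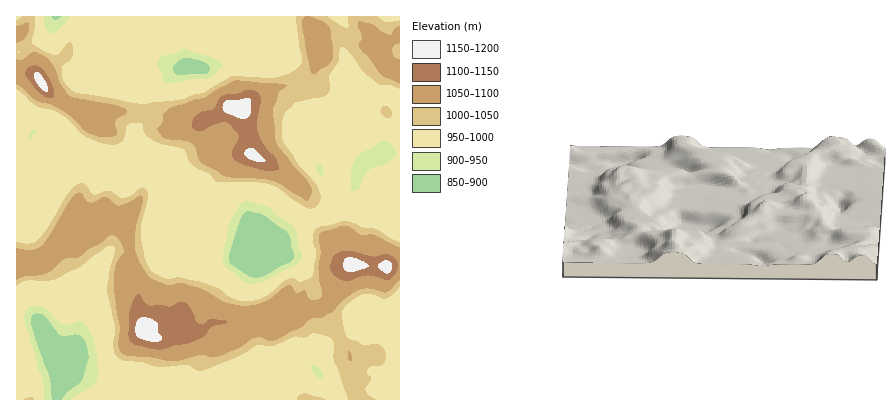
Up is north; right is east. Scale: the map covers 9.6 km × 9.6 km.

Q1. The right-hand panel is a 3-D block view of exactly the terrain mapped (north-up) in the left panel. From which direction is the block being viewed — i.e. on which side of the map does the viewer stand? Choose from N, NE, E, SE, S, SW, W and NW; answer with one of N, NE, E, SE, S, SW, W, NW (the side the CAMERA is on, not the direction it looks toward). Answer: E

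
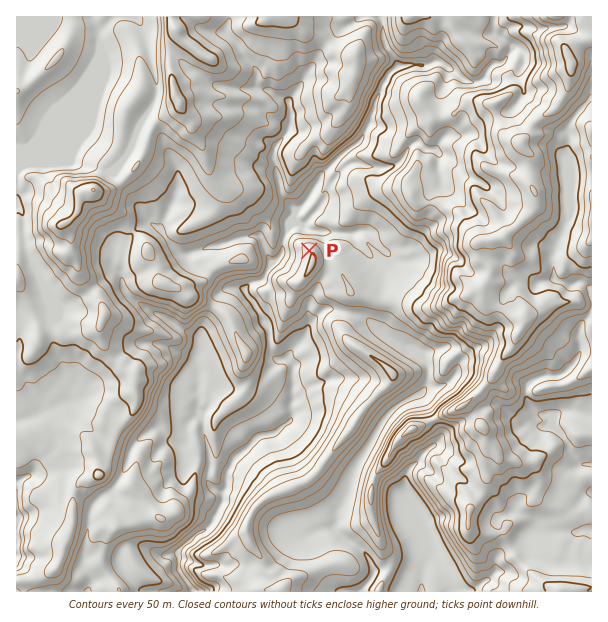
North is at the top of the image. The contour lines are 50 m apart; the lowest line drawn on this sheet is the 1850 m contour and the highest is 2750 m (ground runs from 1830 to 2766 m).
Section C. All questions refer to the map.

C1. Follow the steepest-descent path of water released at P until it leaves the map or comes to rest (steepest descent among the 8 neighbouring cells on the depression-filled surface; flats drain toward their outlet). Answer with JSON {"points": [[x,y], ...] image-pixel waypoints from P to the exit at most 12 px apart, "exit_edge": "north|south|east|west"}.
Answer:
{"points": [[309, 251], [297, 251], [285, 251], [278, 261], [266, 273], [257, 281], [245, 288], [252, 300], [260, 312], [264, 324], [269, 336], [270, 348], [276, 359], [288, 360], [293, 372], [293, 384], [293, 396], [291, 408], [291, 420], [279, 429], [267, 435], [255, 440], [243, 452], [233, 462], [227, 474], [227, 486], [222, 498], [218, 510], [213, 521], [203, 531], [191, 540], [179, 551], [179, 563], [182, 575], [191, 587], [192, 591]], "exit_edge": "south"}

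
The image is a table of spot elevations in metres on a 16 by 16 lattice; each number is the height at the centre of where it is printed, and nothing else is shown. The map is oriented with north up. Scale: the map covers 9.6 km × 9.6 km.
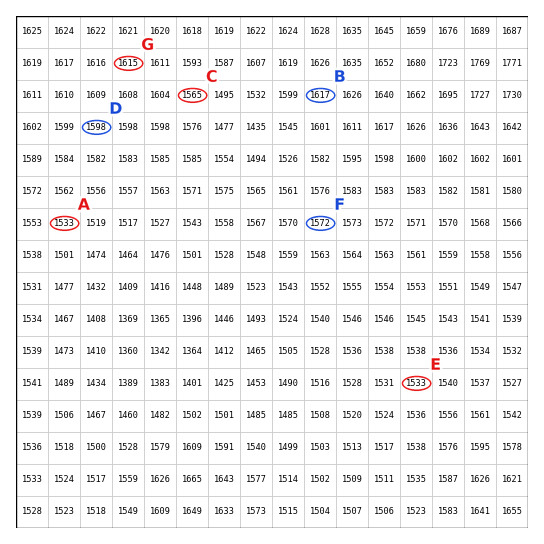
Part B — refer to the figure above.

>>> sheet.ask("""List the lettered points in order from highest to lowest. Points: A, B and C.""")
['B', 'C', 'A']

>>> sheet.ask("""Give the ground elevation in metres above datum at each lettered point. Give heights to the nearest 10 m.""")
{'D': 1600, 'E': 1530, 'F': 1570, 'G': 1620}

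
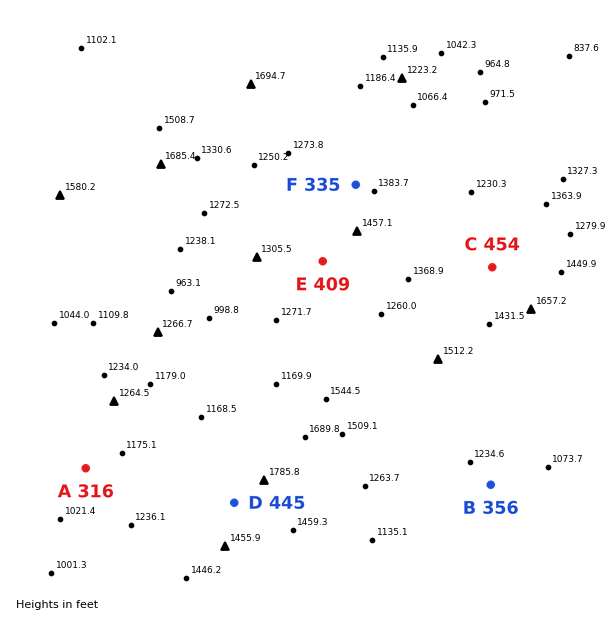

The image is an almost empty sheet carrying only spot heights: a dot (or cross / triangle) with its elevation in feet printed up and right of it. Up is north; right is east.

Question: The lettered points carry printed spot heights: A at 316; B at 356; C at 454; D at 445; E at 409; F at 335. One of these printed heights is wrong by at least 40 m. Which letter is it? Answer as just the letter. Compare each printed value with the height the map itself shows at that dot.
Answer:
F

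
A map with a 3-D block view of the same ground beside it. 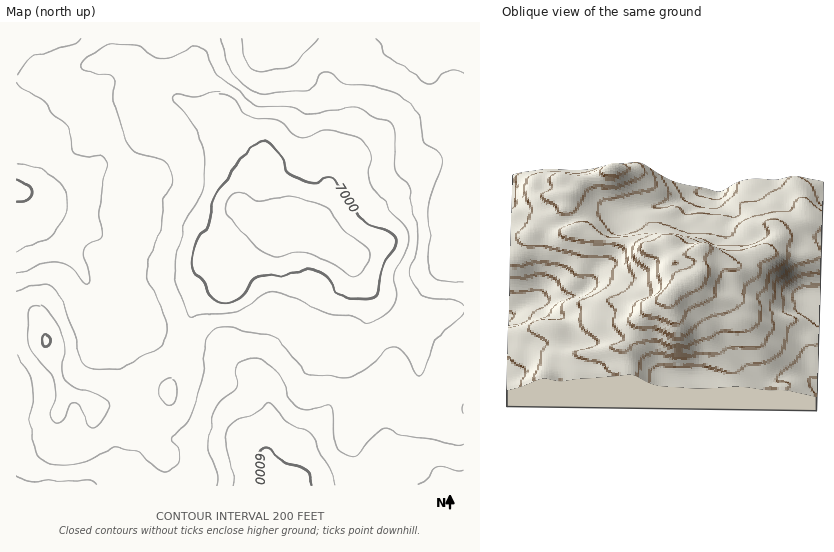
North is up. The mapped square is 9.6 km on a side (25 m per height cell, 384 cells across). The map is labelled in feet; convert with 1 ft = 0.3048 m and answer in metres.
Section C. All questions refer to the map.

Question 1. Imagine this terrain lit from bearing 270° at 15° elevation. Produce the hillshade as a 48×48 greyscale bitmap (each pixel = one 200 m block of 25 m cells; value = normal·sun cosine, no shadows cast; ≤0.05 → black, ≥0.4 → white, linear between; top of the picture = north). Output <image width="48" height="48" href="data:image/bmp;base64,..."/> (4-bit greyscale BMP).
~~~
<image width="48" height="48" href="data:image/bmp;base64,Qk32BAAAAAAAAHYAAAAoAAAAMAAAADAAAAABAAQAAAAAAIAEAAATCwAAEwsAABAAAAAAAAAAAAAAABEREQAiIiIAMzMzAERERABVVVUAZmZmAHd3dwCIiIgAmZmZAKqqqgC7u7sAzMzMAN3d3QDu7u4A////AKmZmZq8qIq6mIhjIkVmis3u25iIiId4mbuqmYibqZq6h3dTI0Vomrzv65iIiIiJmsy7qYd5qpq6hmZDI1Z5qqzv25iIiIiJqt3LmZhnmaqphmUzNFeKuqzv2oeIiIiaqt3Kmap2iZmZh2QyNWeau7zv2neJmYmqqd3LmauGeIiZh2UyNXiau7zv2nZ5qpmqqd7smKuGeHiah2QzRXiKzLvO64Z5qqmZmO79mJuXd2i7hkREVneL3Lms3Jd4qqmIh979qKqXdmnMhTNFZ3Z77biKy5d4q6iId97tuZmHd3rchTNGd3Z7/rh5u5d4vKiId93uuYh3iJvLhURWZmaM/smJmYd4vLh4h97tpmeImau6l0RWZmed7sqZmYd4rLh4iO7sdFeJmru7qFRFZmi93cqZmYdnrLh3iP/qUjaJmru7uWNGd4m83MqZmYdnm7hniP/oICaJmqu8y3NGiIm8zMqYmYd3m6dniP/nECWJmaq83HRHmZmrvLqYmZh4m6dXiP/WEDaJmaq97YVXmqmau7qZmZh3m6dXiP61EUaJmZq97ZZniZmZq6qZmal3iqdmd9yUI1eaqZq97bmYd3iZqqqqmrp2eJh3d8uFNFirqqrN7cy6hUV5qqq7uqlkVnd4iLqGVFi7uqq97d3clTNpqpq925dTNFZ4iLuYZVm8uqq97tzcp0RomInO64YyIzRoiLu5dWrLuqu9/+zLmGeJh3nO64UhEiRniLu6h4vLqrvN//26mImph3nNynUgARNXiLu6mby6qrvN7/65mZqpiIq7qHUyEAFHiLu6q8uqq7vN7/66qqqpmau6h2ZUIAA2iKq7vMuqu7vN7/7LvLqZmruodmd2MAAmiJq7zLy7uqvN7/3MzLmZq7qGVVd2QQAmiJq8zMzLqqvN7u7u7JiJq6l1RFZ2QgA2iJrMvM3Lqqu83d7/+4iaqphlRFZlQyJGeKvMvM3Lqqu8zN7/+4iaqYd2VFZmVDJGeLzdzM3Muqu7zM7/+4eJmHiHZVZmVUM1eLzNy7zMuqq7vN3v7Kh4iImYZVVVZmVFZ6u8yqvLu6q7zN3d3bl3d4mpdmVFZ3ZVZ6qru5mrzLqqvM3dzMqHZ4mYd3ZEVndmZqqau6mbzLqZq83cu7uXZ4mYiIZURWd3d6qZq7qrzLqZm83cqruWZ4mYiIZURFd3d6qZq7u7vLqYm97bmaqGVoqoiIdlVFZ4iLqZq7u7zMqIrN3Kh4mGVoqpiId3ZVVniLuqq7urzcqIrNy6hleHdnmpmYd4dVVniLu6q7u7zcuZq7u6cyWIh3mqmYd4dlVniLuqqqq7zLuqqpqpYhSJmImqmYiIdlZ4mbqqqqq7zLqqqImYQRWKqau5iZiIdmeKqbupqqqqu7mZmIiGITaaqry5eJiId2eaqbuqq7uZq6iJmZl0EleZms25d4iIh3iqmcu7u8upmph4mZliEmiZmry5d4iIh3iqmbuqq8y6mZiJqqhSE2iZmau6mIiIh3eaqqqaq83bmYeJqqhTJGiZmaq7qYeIh3Z5qw=="/>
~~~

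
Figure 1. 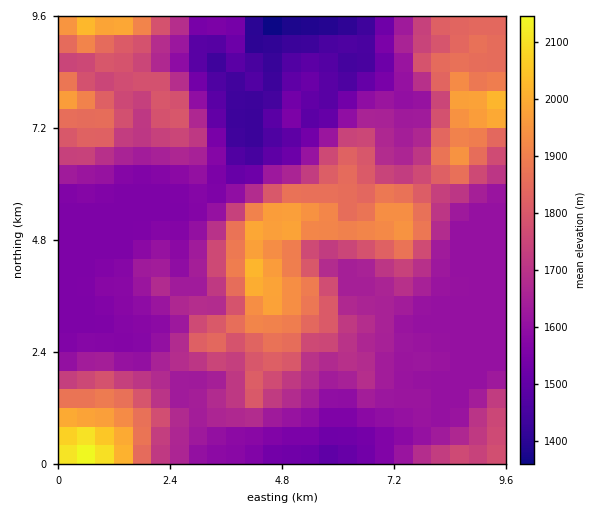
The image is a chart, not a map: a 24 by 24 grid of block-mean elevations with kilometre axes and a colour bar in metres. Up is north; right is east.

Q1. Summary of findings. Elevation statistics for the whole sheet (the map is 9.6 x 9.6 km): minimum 1340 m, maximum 2170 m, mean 1690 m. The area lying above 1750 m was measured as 29.8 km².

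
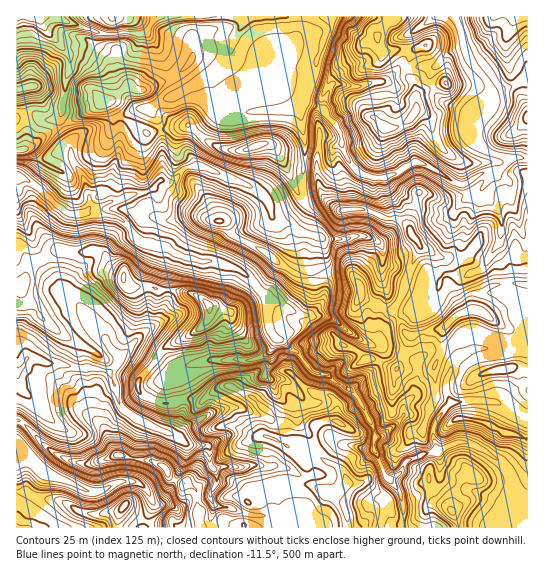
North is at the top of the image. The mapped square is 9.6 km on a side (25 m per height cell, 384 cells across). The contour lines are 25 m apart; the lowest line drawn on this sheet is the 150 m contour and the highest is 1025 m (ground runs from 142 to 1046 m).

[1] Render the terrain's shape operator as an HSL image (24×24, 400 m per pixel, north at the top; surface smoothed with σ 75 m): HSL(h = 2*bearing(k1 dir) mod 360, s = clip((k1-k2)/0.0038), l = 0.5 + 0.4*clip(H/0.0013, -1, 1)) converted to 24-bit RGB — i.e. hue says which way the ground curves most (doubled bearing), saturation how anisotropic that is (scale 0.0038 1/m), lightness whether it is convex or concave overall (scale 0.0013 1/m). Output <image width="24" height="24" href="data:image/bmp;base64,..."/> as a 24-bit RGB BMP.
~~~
<image width="24" height="24" href="data:image/bmp;base64,Qk32BgAAAAAAADYAAAAoAAAAGAAAABgAAAABABgAAAAAAMAGAAATCwAAEwsAAAAAAAAAAAAAZ4h4fllZS8KZWpT38YzUSrd+E1KR3lZ8zeCmL06wrFAvjnlKholtgXR6a09lq9OKlF6fWZCThCyZnTlnvOGKVGpqZ3p1gXh+iqzBibbcWOJtLSYGHokZ9aq8LwQlktgznOp0IgCMoqLUkoGoeHiKblyIhae/xqB1R4lXKCXakTaeaLiTuZeFr1duYYeCdmKHroRLKwoIXxUJ5pyQMU0SLSUGUd+ysv/578/YEQA2nqQhsGs8pkNToJZPbYRQjMuet8PqMwAuTMfBgojNrHWRtc/TfVWskFNtVBw5ufv+rtn5jXbk5s79yt7/0/b4biFbaisEyRHVz43KZJxba6uoiK2tdLKUpIhDCAAz9LHhQ50NLF8JVbIrgTUnYCUdjo9Pcv7ub6kyOhsXQXUpgdtMY0o3LhYFKBALQEjwV838dsirn6nPbouusV+utEiFrurYNACzPI4N5LzWex765FuJPIqzxOnvfK7jv1M+aDBgkq+2irmjpD89XAkbdcTZcJLeSO8yLWMRd200fNRWX1CmRH9Jw8BQst2TMwAz3OmpIGRY5KROGNtdSdO3fk9Bfk9HhV57YXySgaaNr7CTNBFZ8fbVRKqQUGSUTWLA39Hzw+PwQ3jHmClJg+jeeZj0MwAEN7GV28+qNVtpw8hwaDWnsY9fWmxOZZJmXI5agnpHhX42eGssGIOSXcl244OWSGZBOW8sMmAPbGQKWgCs1fbtQgAhMxcAovuNRNrskNbFZUunz7aUNWZxe4q6nozYfoTKf1NcjV9bkMS2h8LIiEF9Hlg804ad6ozXpptQjH5OZc5rAMSWM0sKsCv/6drxrPL/ryIZZDdJvJR0j5xNToxob4BjdHRJbnlLSmuEquDIZ3GbfFlrd1FuqY5IFEAbWok88qzMb4m/xOrDHxNFV4OJEVAg8OUTXwAJZ8BhQ5Z8X8iWjGLM4Ya6fUFPftCmYW6UiMSrZ5Fwd1hrb0paekNcvdChVnSfOE+fqPjd1eP27drxQw5dcTk7lIFEETpJ79nPfdLKnGbXc4dVQ2hZY7N7uKrbm1p1fmB0uqKSX01Xa1BheFqgnb3TufDqrsjuc9Dvo8RMcEgqYBkUXBIvW6NUqNbXGiOFveKWgdF4TDB4z5mAYH50RYRAZo5Fu363f3u2pnSBs2i0eY+xYbC1hue5ypF9VzQwVzYeTTYaRiwXSSMbfdrDtvDybHKbIx581/TZv2+iTCBy0ZVrXbKlc3O2WqlOO39gkYdeilyxl9W+aoTEnqXTwYdgOQ8XaUwzd0lRjkhLV6pvpfnlaNnGe0NVgWdKKwsLN04ALhcFSk8Zzu++bpixXU2K05i4K1F7tnJqyYhTh6NfNyoWXmQmkSsooF7DfYm1eEfEy8/p3Ofvlp7HOzxqc0BWkEJevj7B3tT3ndX7tNj54tuZZGNHPnRfU6lorjewsn1ceLw6RQ0fvMt4O3N+WphEZHsuTYJBS2aEjMNyjLWRm1BmbC1UfUphMCW6z/zjcc2TcEqlhT6J4aaso67cQ03EhVNskYBpi51WKBcNecujk9jDokCDTYmEr5p6L4ZuIYUtnNQxLBEIRCoPYF02fdV2DzV8sOR2pqM2OxgHCy4FZNUuaQ0OdjIOMpMtPnlPfp69vuP2K6ljZTF5vZ67TlevuKWZTzSZwrNsXxpKrsPv1dT3mrDlvufSCRxl3O1Xdw9z0ri3rJqDEz8Zmb9Iuu/hjEjCpShLTWIfqIhv0XvPUDGIQ2ArtYpih7W1l2TTv5XVnfTpRaaURIZS1I/EzXqcKgtP9/DCKgw0vcF93r7hR0q2ft+HOmBkWEl4kIjS15zZdoEsT5A0eC2l16nTdMeBN28oMWkrW7GBvV9ecUtSaXZOZm45d21CJWR6rQAugLvJwePYgGGn2JWxfLqkdzdxYHhzQGBewL2N3dXxpd/fDiZ3z+TbvnnEvqHebILUPXU9fn9Ze3uGjoKRhoKMhIaJLk1qsl3Ym8YmcnwgZjszusp6tDWnpeDLS2mWXUltVLBDxKp7v3qiFzBbmpJGiJ9anKV2kVqJtnirZJ+CZYB3hHl/iIN/g4B+W3OCYCS5u3ypz4aUO6B0hbFTMXo8zaNwazZtlFJVVqtflqZXjkxfhT97fMG7n6HSWW2siUR5j4Z3rJuIb3+MY2aOiYWFh4GHj4KAETRU3a/Fv8edYc6remPY4MHiNU+IdzRvpbuLVYiXnKBJZy4mpG4jkCQNuMUMdK8aHm9WiLtBvHQ8uFJPOIJmoJhcl21anHxmGzhWbLYx1H9s0291FI9JjLwpdx94qWq2hbmXrnS2"/>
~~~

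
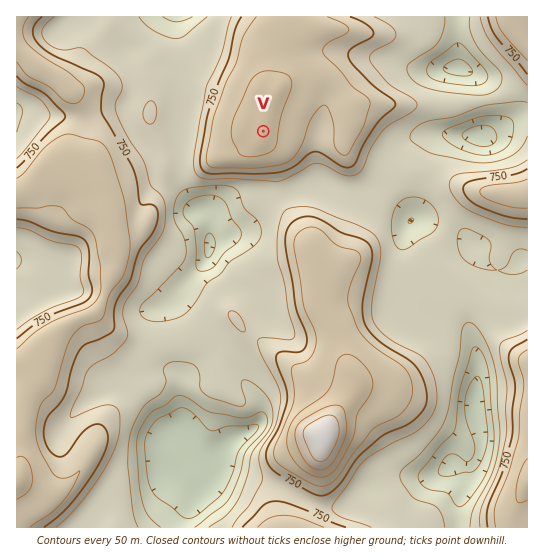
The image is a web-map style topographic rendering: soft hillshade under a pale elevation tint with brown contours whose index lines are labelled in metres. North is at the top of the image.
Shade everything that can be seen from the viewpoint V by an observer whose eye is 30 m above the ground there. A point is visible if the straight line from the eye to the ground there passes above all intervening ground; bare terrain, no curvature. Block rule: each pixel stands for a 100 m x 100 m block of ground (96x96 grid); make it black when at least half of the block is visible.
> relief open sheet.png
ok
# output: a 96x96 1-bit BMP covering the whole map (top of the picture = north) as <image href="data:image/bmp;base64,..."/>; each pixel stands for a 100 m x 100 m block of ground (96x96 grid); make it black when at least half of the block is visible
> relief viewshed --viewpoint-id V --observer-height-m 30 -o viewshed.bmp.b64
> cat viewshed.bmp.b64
<image width="96" height="96" href="data:image/bmp;base64,Qk2+BAAAAAAAAD4AAAAoAAAAYAAAAGAAAAABAAEAAAAAAIAEAAATCwAAEwsAAAIAAAAAAAAA////AAAAAAAAH//////wAAAAAHgAD//////gAAAAAPgAB///P/+AAAAAAPgAB//+D/8AAAAAAPwQA//8B/8AAAAAAPwPA//4Af4AAAAAAP4fwf/wAP4AAAAAAH4/4f/gAPwAAAAAAH9/8P/AAHwAAAAAAH//8P/AAHwAAAAAAH//+P+AADgAAAAAAD///v+AADgAAAAAAD////8AADwAAAAAAD////4AAB8AAAAAAD////4AAB/AAAAAAD////wAAA/gAAAAAD9///wAAAfwAAAAAB9///wAAAH/gAAAAB////wAAAD/4AAAAD////4AAAD/8AAAAD////4AAAB/+AAAAD/9//4AAAA//AAAAD95//8AAAA//AAAAD95//8AAHAf/gAAAH95//+AAPAf/gAAAH97///wD+AP/wAAAH9////4f+AP/wYAAH9//////8AP/4cAAH9/8f/8/4Af///wAH8f4P/4f4Af///wAH8P4H/wPwB////gAH+PwD/wPwD////AAH+PwD/5/gP///4AAP+fwD///gf///gAAP+fwB///g///+AAQP9/wB///B/8/8AAwf8/wD///D/4f4AA4f8P4H///H/wfwAB4/8H8P///H/w/gAB5/8A+f///f/w/gAD5/8AH//////7/AAH//8AA///////+AAH//8AAf//////8AAP//8AAP//////8AAP//8AAH//////8AAf//8AAH//////8AA///8AAD//////8AA///8AAD//////+AB///8AAD///////AB///8AAD//g////gD///8AAD//gf///wD///sAAD//gP///4H///sAAD//AD///8H///8AAD/+AA///+D/7/8AAH/8AAP///h/z/8AAH/4AAH///g/z/wAAH/4AAH///wf//gAAP/wAAD///wP//AAAP/wAAB///wP//AAA//wAAA///wP//jAB//gAAAH//4f//zgB//AAAAAH/4///7wD/+AAAAAD//////wf/8AAAAAB//////w//8AAAAAB+AB//8B//8AAAAABgAA//8H//8AAAAADAAAf/8H//8AAAAAHAAAH/8D//8AAAAAHAAAAH8D//4AB//APAAAAB8B//4AB//wfAAAAAcA//4AB//wfAAAAAMAf/4AA//4/gAAAAEAf/wAA//4/gAAAAEAf/4AA3/8/gAAAAAAP/8AAn/8/wAAAAAAH/+AAD/+/wAAAAAAH/+AAD///wAAAAAAP/+AAD///wAAAAAAP/+AAB///wAAAAAAP/+AAB///wAAAAAAf/+AAI///gAAAAEAf/+AAMf//AAAAAMA///AAEIP+AAAAAMP///AAAAH8AAAAAcf///AAAAH4AAAAAcf///AAAADgAAAAA8////AAAACAAAAAB9////AAAACAAAAAD//v//AAAADAAAAAH//H//AAAADwAAAAP/+H//AAAHD/AAAAf7////AAAP//8AAAf7///+AAAf//gAAA/7//v+AAAP/gAAAA/z//n8AAAD4AAAAB/w="/>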